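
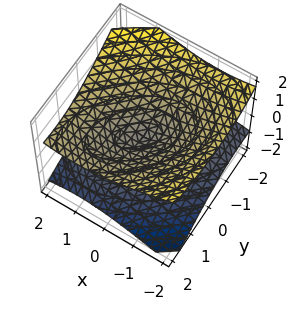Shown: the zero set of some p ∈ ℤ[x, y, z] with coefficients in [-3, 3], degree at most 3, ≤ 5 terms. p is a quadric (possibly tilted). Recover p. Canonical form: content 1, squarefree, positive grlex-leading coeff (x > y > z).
(a) Degree: the shape is more complex than any degree-1 surface, so deg p = 2.
(b) From the visible intercepts: one x-axis crossing is at x = 0; one z-axis crossing is at z = 0; it meets the y-axis at y = 0 (among the integer gridlines).
(c) These observations pin down the coefficients.

x^2 - x*y + y^2 - y*z - 3*z^2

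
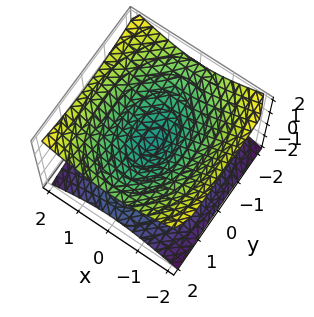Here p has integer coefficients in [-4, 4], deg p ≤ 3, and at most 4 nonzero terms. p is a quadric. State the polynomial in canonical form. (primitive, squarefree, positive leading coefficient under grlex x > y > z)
2*x^2 + y^2 - 3*z^2

1. Degree: a double cone through the origin; a quadric, so deg p = 2.
2. Symmetries: it's symmetric under z → −z, forcing even powers of z; it's symmetric under y → −y, forcing even powers of y; it's symmetric under x → −x, forcing even powers of x.
3. Reading off the gridlines: it crosses the y-axis at the gridline y = 0; it meets the x-axis at x = 0 (among the integer gridlines).
4. These observations pin down the coefficients.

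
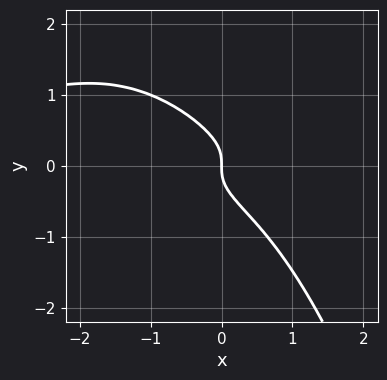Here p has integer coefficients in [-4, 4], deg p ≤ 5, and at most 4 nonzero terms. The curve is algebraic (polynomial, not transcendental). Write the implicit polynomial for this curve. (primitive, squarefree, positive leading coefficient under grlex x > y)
First, the degree is 4 — no degree-3 curve has this shape.
Next, checking where it meets the axes: it meets the y-axis at y = 0 (among the integer gridlines); it crosses the x-axis at the gridline x = 0.
Finally, the integer polynomial consistent with all of this is the stated p.

x^2*y^2 + 3*x*y^2 + 3*y^3 + x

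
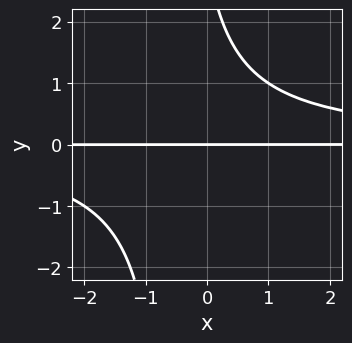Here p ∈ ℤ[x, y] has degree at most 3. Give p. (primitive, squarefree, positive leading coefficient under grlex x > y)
1. Degree: the shape is more complex than any degree-2 curve, so deg p = 3.
2. From the axis intercepts and sections: it crosses the y-axis at the gridline y = 0; every point of the x-axis in the box is on the curve.
3. Solving for integer coefficients yields p as stated.

2*x*y^2 + y^2 - 3*y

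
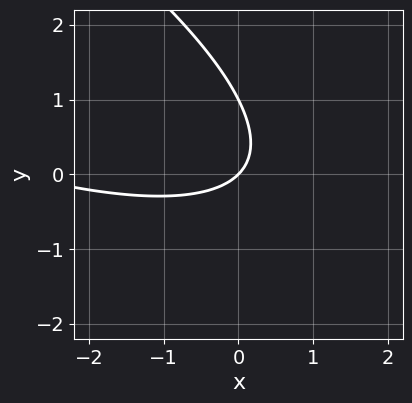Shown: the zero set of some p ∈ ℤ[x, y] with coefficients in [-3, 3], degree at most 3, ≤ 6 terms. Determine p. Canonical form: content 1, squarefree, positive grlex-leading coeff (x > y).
(a) Degree: the shape is more complex than any degree-1 curve, so deg p = 2.
(b) From the visible intercepts: one x-axis crossing is at x = 0; among the integer gridlines, it crosses the y-axis at y ∈ {0, 1}.
(c) The integer polynomial consistent with all of this is the stated p.

x^2 + 3*x*y + 3*y^2 + 3*x - 3*y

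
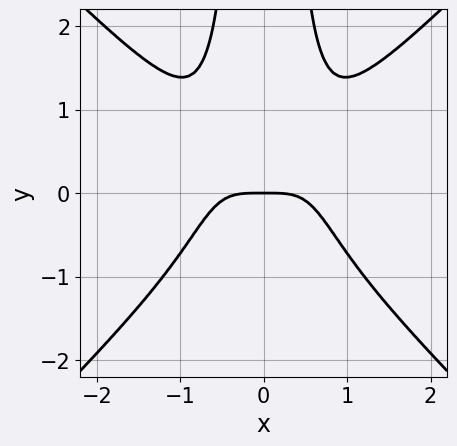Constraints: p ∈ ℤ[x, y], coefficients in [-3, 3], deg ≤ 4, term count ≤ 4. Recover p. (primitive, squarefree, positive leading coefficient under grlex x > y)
3*x^4 - 3*x^2*y^2 + 2*y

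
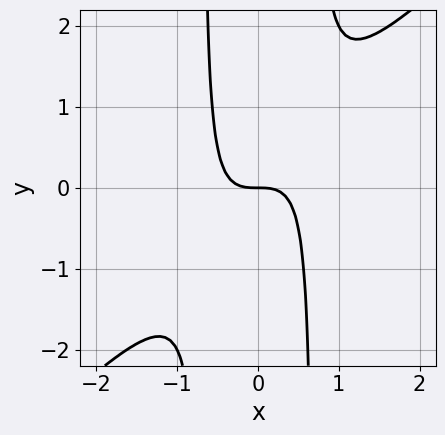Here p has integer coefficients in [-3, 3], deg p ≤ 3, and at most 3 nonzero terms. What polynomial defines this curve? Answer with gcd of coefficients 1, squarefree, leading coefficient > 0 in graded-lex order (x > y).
1. The degree is 3 — a generic line meets the curve in up to 3 points.
2. Reading off the gridlines: it meets the x-axis at x = 0 (among the integer gridlines); it crosses the y-axis at the gridline y = 0.
3. Assembling these constraints gives the stated polynomial.

2*x^3 - 2*x^2*y + y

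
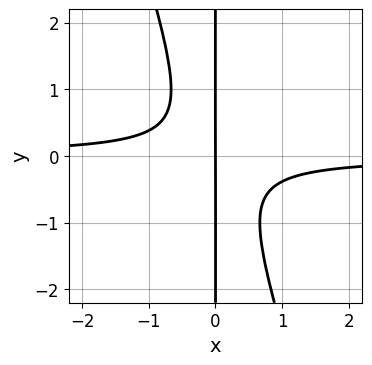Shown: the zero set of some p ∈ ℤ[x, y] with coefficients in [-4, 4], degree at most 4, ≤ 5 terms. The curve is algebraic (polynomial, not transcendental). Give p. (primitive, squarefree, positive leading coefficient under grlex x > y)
(a) The degree is 3 — the shape is more complex than any degree-2 curve.
(b) Checking where it meets the axes: every point of the y-axis in the box is on the curve; it crosses the x-axis at the gridline x = 0.
(c) The integer polynomial consistent with all of this is the stated p.

3*x^2*y + x*y^2 + x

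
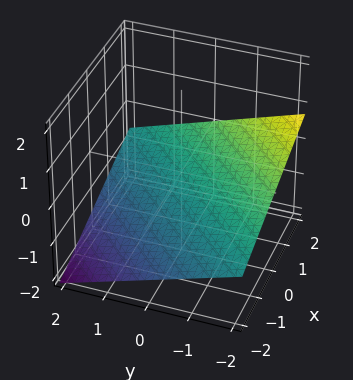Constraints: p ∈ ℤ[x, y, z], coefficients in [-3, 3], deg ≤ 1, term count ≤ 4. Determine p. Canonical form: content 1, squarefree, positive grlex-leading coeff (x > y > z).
x - y - 3*z - 2

(a) Degree: every cross-section is a straight line — this is a plane, so deg p = 1.
(b) Reading off the gridlines: it crosses the y-axis at the gridline y = -2; it crosses the x-axis at the gridline x = 2.
(c) The integer polynomial consistent with all of this is the stated p.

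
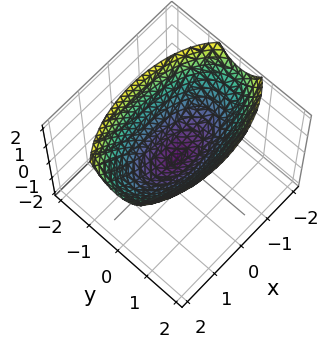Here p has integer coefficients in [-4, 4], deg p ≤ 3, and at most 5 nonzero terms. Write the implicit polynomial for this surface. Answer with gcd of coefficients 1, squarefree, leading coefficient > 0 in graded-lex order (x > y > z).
deg p = 2. A paraboloid; a quadric.
Symmetries: mirror symmetry x ↦ −x ⇒ only even powers of x; the y ↦ −y reflection is a symmetry, so y appears only in even powers.
From the visible intercepts: it meets the y-axis at y = 0 (among the integer gridlines); one z-axis crossing is at z = 0; it meets the x-axis at x = 0 (among the integer gridlines).
Together with the visible shape, these determine p as stated.

x^2 + 3*y^2 - 3*z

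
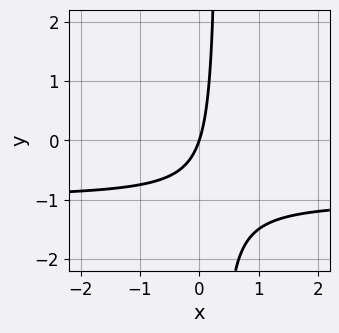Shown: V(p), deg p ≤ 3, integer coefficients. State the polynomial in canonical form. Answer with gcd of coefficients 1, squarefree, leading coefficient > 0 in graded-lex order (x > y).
(a) deg p = 2. A generic line meets the curve in up to 2 points.
(b) Against the integer gridlines: it meets the y-axis at y = 0 (among the integer gridlines); one x-axis crossing is at x = 0.
(c) Together with the visible shape, these determine p as stated.

3*x*y + 3*x - y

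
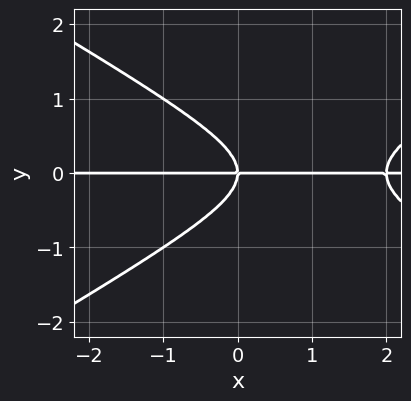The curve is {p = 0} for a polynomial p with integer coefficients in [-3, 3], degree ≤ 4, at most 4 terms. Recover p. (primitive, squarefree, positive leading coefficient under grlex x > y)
deg p = 3. No degree-2 curve has this shape.
From the axis intercepts and sections: every point of the x-axis in the box is on the curve; one y-axis crossing is at y = 0.
Assembling these constraints gives the stated polynomial.

x^2*y - 3*y^3 - 2*x*y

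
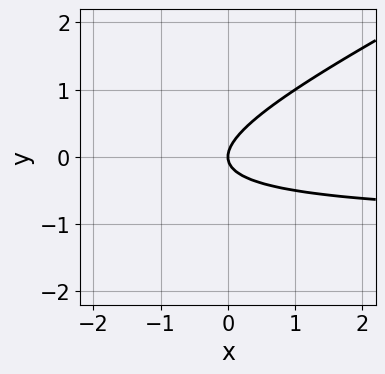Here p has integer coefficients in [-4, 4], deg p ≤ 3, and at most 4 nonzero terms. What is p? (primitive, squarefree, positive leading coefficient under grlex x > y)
x*y - 2*y^2 + x

(a) Degree: the shape is more complex than any degree-1 curve, so deg p = 2.
(b) From the axis intercepts and sections: one y-axis crossing is at y = 0; it crosses the x-axis at the gridline x = 0.
(c) Matching integer coefficients to the picture gives p.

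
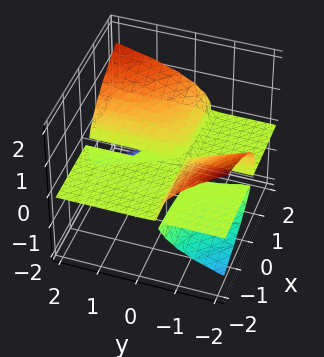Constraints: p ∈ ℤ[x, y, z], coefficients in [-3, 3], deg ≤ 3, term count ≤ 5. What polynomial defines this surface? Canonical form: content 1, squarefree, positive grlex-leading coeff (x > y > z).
1. There are 2 components. They look like related sheets of one shape, so recover p as a whole.
2. The degree is 3 — no degree-2 surface has this shape.
3. Checking where it meets the axes: the visible x-axis segment lies entirely on the surface; it crosses the z-axis at the gridline z = 0.
4. These observations pin down the coefficients.

2*x*y*z - y*z^2 - 3*z^3 + x*z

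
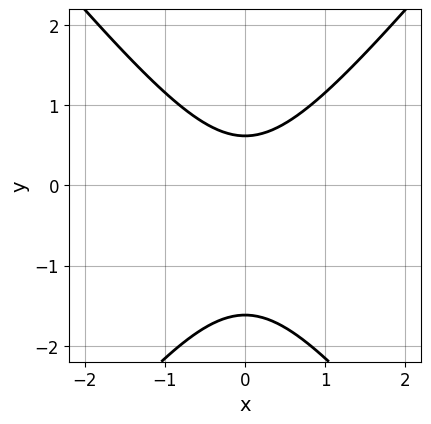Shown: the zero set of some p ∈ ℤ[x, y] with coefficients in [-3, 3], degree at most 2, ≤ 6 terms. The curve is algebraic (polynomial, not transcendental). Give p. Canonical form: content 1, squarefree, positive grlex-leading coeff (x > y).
3*x^2 - 2*y^2 - 2*y + 2

(a) Degree: a generic line meets the curve in up to 2 points, so deg p = 2.
(b) Symmetries: mirror symmetry x ↦ −x ⇒ only even powers of x.
(c) Checking where it meets the axes: it misses every integer gridline on the x-axis.
(d) Matching integer coefficients to the picture gives p.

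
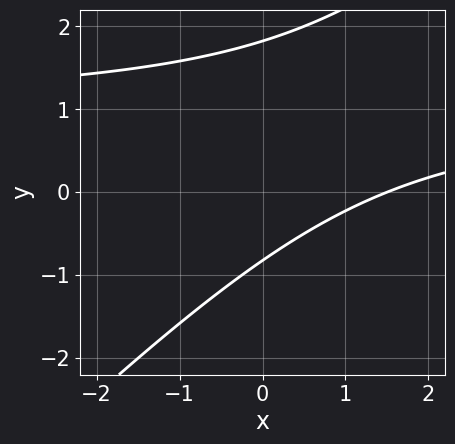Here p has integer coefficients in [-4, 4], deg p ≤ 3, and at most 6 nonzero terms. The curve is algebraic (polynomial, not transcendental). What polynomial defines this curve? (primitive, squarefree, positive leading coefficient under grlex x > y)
2*x*y - 2*y^2 - 2*x + 2*y + 3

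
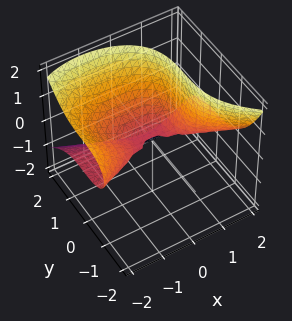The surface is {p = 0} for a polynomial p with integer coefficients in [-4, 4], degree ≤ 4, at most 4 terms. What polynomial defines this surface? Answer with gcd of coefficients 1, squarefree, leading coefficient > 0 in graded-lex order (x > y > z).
Degree: no degree-2 surface has this shape, so deg p = 3.
Against the integer gridlines: every point of the x-axis in the box is on the surface; one y-axis crossing is at y = 0.
The integer polynomial consistent with all of this is the stated p.

2*x^2*z + 2*x*z^2 + 2*y^3 - 3*z^2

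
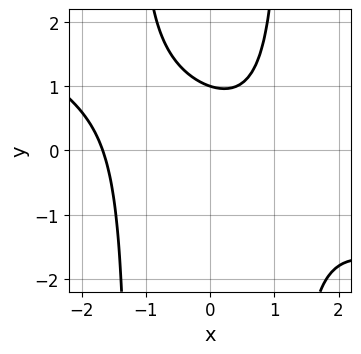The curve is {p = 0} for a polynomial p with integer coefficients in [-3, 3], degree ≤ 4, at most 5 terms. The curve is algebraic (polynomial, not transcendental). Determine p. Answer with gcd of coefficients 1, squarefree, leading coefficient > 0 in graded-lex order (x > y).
1. deg p = 3. A generic line meets the curve in up to 3 points.
2. From the visible intercepts: one y-axis crossing is at y = 1.
3. Assembling these constraints gives the stated polynomial.

x^3 + 2*x^2*y - x - 3*y + 3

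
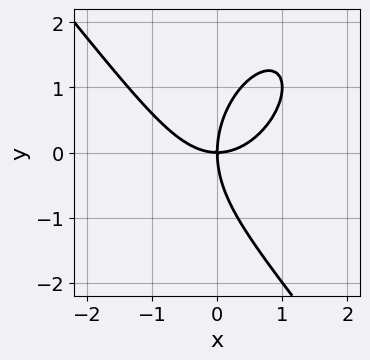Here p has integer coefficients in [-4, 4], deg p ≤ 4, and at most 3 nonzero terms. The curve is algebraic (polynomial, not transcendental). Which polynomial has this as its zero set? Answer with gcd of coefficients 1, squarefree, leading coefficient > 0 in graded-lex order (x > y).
2*x^3 + y^3 - 3*x*y

(a) The degree is 3 — the shape is more complex than any degree-2 curve.
(b) Checking where it meets the axes: it meets the x-axis at x = 0 (among the integer gridlines); one y-axis crossing is at y = 0.
(c) The integer polynomial consistent with all of this is the stated p.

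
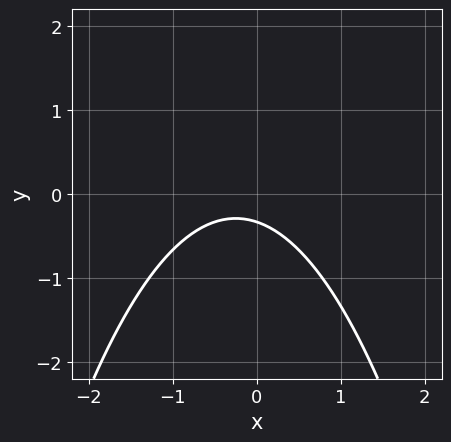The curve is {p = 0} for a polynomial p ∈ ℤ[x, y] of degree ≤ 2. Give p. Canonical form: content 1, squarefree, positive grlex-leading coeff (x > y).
2*x^2 + x + 3*y + 1

1. Degree: no degree-1 curve has this shape, so deg p = 2.
2. From the visible intercepts: the curve avoids every integer x-axis point in the box.
3. Fitting integer coefficients to these (and the overall shape) gives p.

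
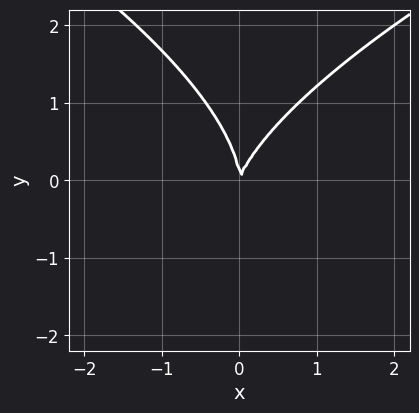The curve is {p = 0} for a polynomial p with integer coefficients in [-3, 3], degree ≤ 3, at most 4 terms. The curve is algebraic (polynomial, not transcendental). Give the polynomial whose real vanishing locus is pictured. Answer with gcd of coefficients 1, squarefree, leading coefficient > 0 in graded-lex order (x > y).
y^3 - 3*x^2 + x*y

1. deg p = 3.
2. From the axis intercepts and sections: it crosses the y-axis at the gridline y = 0; one x-axis crossing is at x = 0.
3. Solving for integer coefficients yields p as stated.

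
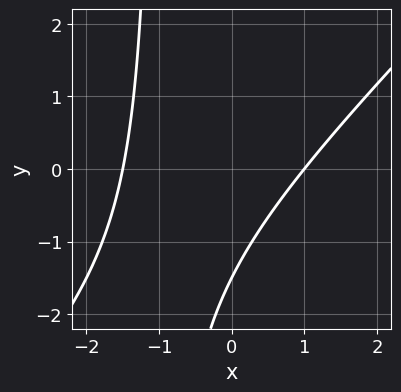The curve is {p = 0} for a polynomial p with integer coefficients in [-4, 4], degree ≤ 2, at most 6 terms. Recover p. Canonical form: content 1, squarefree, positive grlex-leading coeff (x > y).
The degree is 2 — the shape is more complex than any degree-1 curve.
Checking where it meets the axes: it meets the x-axis at x = 1 (among the integer gridlines).
Fitting integer coefficients to these (and the overall shape) gives p.

2*x^2 - 2*x*y + x - 2*y - 3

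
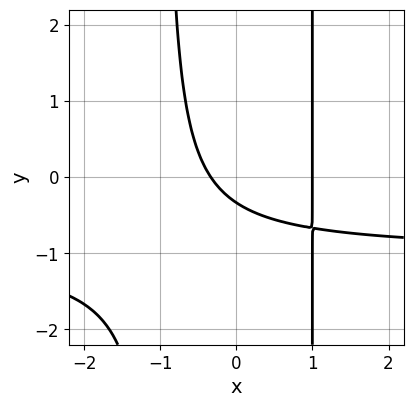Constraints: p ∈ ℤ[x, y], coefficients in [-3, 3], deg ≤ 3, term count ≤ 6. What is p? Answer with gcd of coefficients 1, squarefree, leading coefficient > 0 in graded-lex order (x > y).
3*x^2*y + 3*x^2 - 2*x - 3*y - 1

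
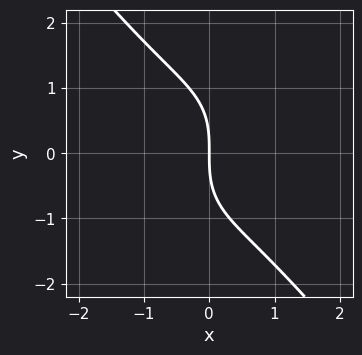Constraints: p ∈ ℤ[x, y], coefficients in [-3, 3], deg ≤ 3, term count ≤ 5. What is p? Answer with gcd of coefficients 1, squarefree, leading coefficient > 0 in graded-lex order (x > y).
2*x^3 + y^3 + 3*x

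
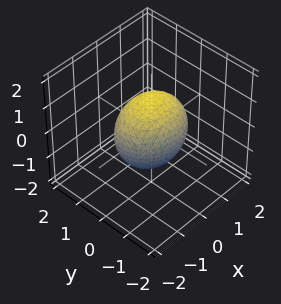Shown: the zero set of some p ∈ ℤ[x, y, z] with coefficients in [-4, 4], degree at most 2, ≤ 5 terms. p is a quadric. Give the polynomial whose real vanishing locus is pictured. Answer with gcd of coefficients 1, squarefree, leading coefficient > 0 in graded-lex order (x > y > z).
2*x^2 + 3*y^2 + 2*z^2 - 3

The degree is 2 — a closed, bounded, convex surface; a quadric.
Symmetries: the y ↦ −y reflection is a symmetry, so y appears only in even powers; it's symmetric under x → −x, forcing even powers of x; mirror symmetry z ↦ −z ⇒ only even powers of z.
From the axis intercepts and sections: the y-axis gridline crossings are at y ∈ {-1, 1}.
Solving for integer coefficients yields p as stated.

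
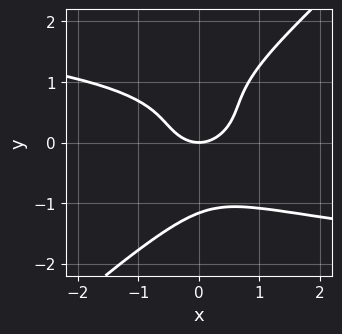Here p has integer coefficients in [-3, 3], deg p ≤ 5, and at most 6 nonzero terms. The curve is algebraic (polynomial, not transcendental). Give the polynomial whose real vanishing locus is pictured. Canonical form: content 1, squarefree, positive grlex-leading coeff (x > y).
2*x*y^3 - 2*y^4 + 2*x^2 + y^2 - 2*y

1. The degree is 4 — a generic line meets the curve in up to 4 points.
2. From the axis intercepts and sections: it crosses the x-axis at the gridline x = 0; one y-axis crossing is at y = 0.
3. Fitting integer coefficients to these (and the overall shape) gives p.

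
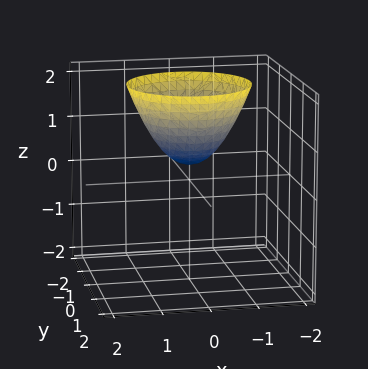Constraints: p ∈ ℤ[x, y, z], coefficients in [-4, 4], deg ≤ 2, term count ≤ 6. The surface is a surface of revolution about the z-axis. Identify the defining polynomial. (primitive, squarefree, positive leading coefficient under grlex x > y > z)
3*x^2 + 3*y^2 - 3*z + 1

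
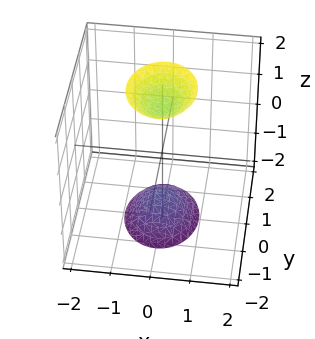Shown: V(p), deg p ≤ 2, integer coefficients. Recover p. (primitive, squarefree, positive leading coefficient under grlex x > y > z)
First, I count 2 distinct pieces. They look like related sheets of one shape, so recover p as a whole.
Next, the degree is 2 — two sheets facing apart; a quadric.
Next, symmetries: the x ↦ −x reflection is a symmetry, so x appears only in even powers; the y ↦ −y reflection is a symmetry, so y appears only in even powers; it's symmetric under z → −z, forcing even powers of z.
Next, observable constraints: it misses every integer gridline on the y-axis; it misses every integer gridline on the x-axis.
Finally, together with the visible shape, these determine p as stated.

3*x^2 + 2*y^2 - z^2 + 2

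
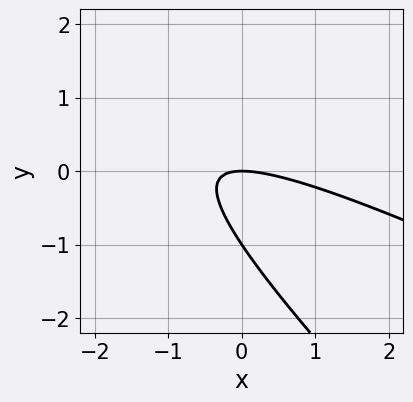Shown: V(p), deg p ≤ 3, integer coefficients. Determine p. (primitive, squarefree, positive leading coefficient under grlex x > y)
x^2 + 3*x*y + 2*y^2 + 2*y

The degree is 2 — a generic line meets the curve in up to 2 points.
From the axis intercepts and sections: among the integer gridlines, it crosses the y-axis at y ∈ {-1, 0}; one x-axis crossing is at x = 0.
Putting this together gives p.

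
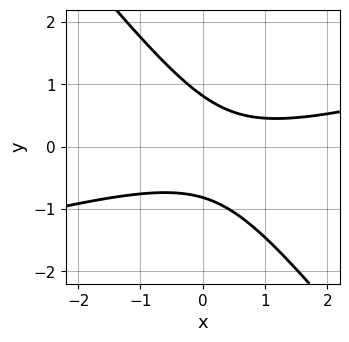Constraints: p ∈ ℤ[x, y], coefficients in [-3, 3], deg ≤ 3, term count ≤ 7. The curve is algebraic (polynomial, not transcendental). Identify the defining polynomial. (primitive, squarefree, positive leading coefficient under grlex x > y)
x^2 - 3*x*y - 3*y^2 - x + 2

1. The degree is 2 — a generic line meets the curve in up to 2 points.
2. Checking where it meets the axes: no x-intercept at any integer in the box.
3. The integer polynomial consistent with all of this is the stated p.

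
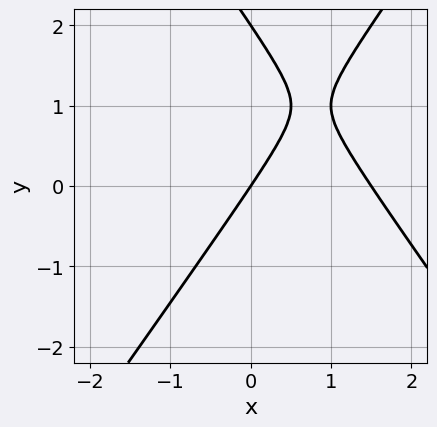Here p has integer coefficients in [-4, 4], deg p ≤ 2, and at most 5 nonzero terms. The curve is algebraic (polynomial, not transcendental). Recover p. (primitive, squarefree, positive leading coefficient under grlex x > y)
(a) The degree is 2 — no degree-1 curve has this shape.
(b) Observable constraints: it meets the x-axis at x = 0 (among the integer gridlines); the y-axis gridline crossings are at y ∈ {0, 2}.
(c) Matching integer coefficients to the picture gives p.

2*x^2 - y^2 - 3*x + 2*y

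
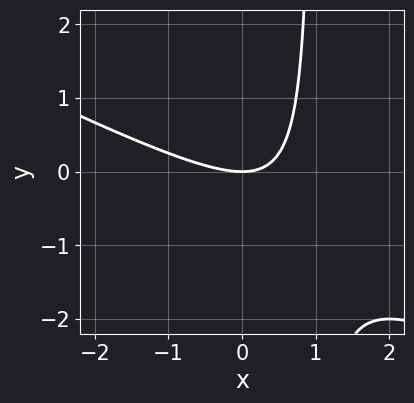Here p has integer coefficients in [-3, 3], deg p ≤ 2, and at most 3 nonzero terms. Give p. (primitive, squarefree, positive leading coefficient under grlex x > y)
x^2 + 2*x*y - 2*y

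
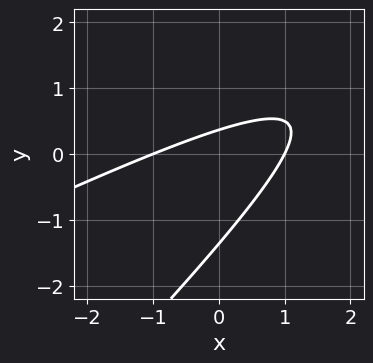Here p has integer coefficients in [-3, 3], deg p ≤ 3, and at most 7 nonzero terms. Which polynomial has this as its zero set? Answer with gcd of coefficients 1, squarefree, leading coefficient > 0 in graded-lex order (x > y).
x^2 - 3*x*y + 2*y^2 + 2*y - 1

1. Degree: a generic line meets the curve in up to 2 points, so deg p = 2.
2. Against the integer gridlines: among the integer gridlines, it crosses the x-axis at x ∈ {-1, 1}.
3. The integer polynomial consistent with all of this is the stated p.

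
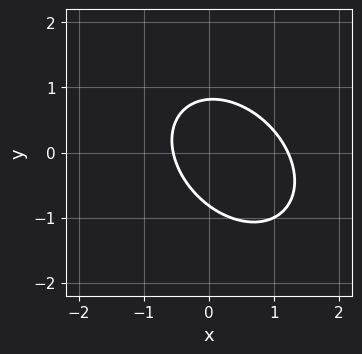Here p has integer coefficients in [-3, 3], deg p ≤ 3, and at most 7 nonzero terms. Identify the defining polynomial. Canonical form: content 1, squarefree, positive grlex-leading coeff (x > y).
Degree: the shape is more complex than any degree-1 curve, so deg p = 2.
Putting this together gives p.

3*x^2 + 2*x*y + 3*y^2 - 2*x - 2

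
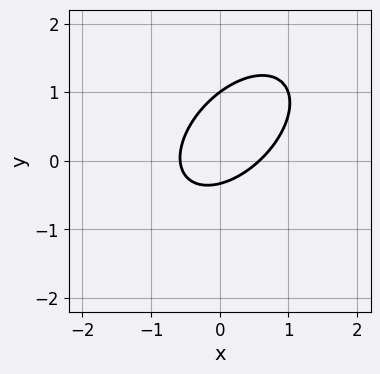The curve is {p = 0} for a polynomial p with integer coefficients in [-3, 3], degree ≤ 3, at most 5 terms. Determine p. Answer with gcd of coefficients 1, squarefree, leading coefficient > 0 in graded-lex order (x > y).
First, degree: the shape is more complex than any degree-1 curve, so deg p = 2.
Then, against the integer gridlines: one y-axis crossing is at y = 1.
Finally, putting this together gives p.

3*x^2 - 3*x*y + 3*y^2 - 2*y - 1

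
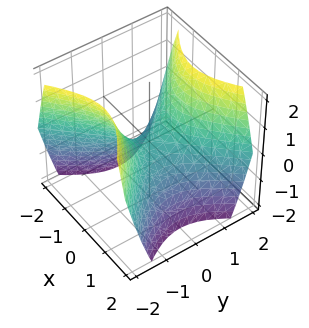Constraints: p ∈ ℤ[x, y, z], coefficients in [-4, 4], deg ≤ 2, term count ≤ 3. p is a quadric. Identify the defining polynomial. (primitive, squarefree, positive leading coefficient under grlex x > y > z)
x^2 - y^2 + z

1. Degree: a saddle surface; a quadric, so deg p = 2.
2. Symmetries: it's symmetric under y → −y, forcing even powers of y; mirror symmetry x ↦ −x ⇒ only even powers of x.
3. Observable constraints: it meets the y-axis at y = 0 (among the integer gridlines); it meets the z-axis at z = 0 (among the integer gridlines); one x-axis crossing is at x = 0.
4. Fitting integer coefficients to these (and the overall shape) gives p.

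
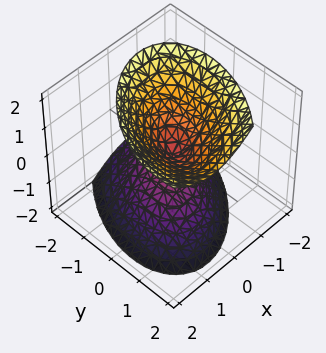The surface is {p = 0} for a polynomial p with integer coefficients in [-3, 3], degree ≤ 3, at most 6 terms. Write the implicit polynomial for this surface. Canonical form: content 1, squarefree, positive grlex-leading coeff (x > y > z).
First, the degree is 2 — a generic line meets the surface in up to 2 points.
Next, against the integer gridlines: one y-axis crossing is at y = 0; it meets the x-axis at x = 0 (among the integer gridlines); it meets the z-axis at z = 0 (among the integer gridlines).
Finally, the integer polynomial consistent with all of this is the stated p.

3*x^2 - 2*x*y + 2*y^2 - y*z - 2*z^2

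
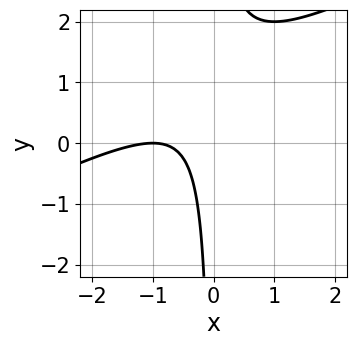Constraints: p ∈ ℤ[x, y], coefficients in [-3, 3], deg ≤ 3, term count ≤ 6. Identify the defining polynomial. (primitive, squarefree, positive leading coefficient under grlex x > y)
x^2 - 2*x*y + 2*x + 1

First, deg p = 2. No degree-1 curve has this shape.
Next, from the visible intercepts: it misses every integer gridline on the y-axis; it meets the x-axis at x = -1 (among the integer gridlines).
Finally, these observations pin down the coefficients.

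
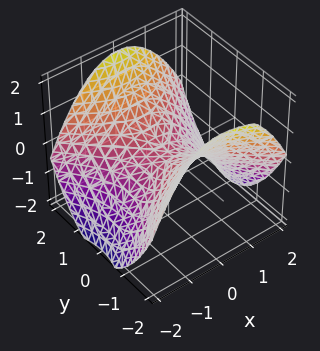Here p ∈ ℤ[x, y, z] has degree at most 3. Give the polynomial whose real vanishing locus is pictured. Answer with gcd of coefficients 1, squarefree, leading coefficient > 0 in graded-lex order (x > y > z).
1. The degree is 2 — a hyperbolic paraboloid; a quadric.
2. Symmetries: mirror symmetry y ↦ −y ⇒ only even powers of y; it's symmetric under x → −x, forcing even powers of x.
3. Checking where it meets the axes: one x-axis crossing is at x = 0; one z-axis crossing is at z = 0; one y-axis crossing is at y = 0.
4. Solving for integer coefficients yields p as stated.

x^2 - y^2 + 2*z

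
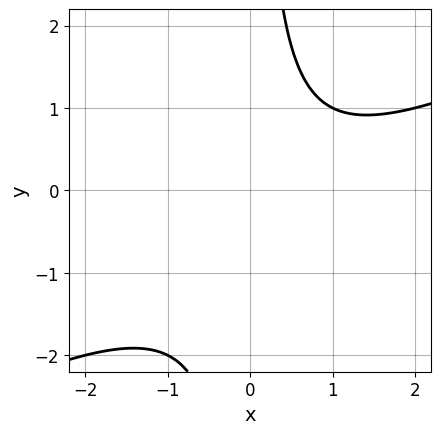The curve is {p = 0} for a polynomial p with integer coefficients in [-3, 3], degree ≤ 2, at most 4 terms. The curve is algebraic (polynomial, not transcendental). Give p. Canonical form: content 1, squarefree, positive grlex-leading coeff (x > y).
x^2 - 2*x*y - x + 2

deg p = 2. No degree-1 curve has this shape.
From the visible intercepts: it misses every integer gridline on the x-axis; the curve avoids every integer y-axis point in the box.
Fitting integer coefficients to these (and the overall shape) gives p.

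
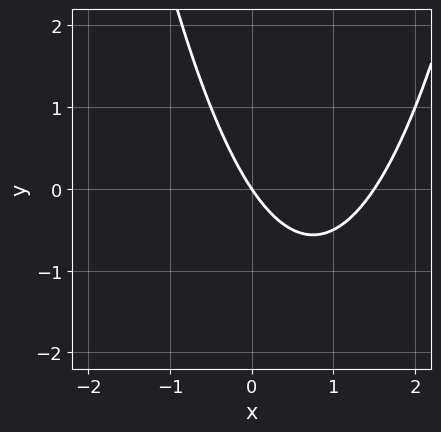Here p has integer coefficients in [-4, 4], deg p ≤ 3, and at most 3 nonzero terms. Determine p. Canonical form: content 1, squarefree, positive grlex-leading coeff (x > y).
2*x^2 - 3*x - 2*y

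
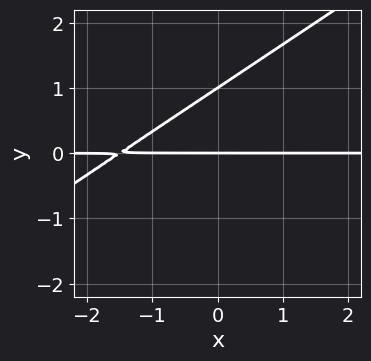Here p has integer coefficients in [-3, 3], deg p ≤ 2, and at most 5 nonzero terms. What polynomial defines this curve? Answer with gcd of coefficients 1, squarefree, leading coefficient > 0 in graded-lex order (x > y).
1. Degree: no degree-1 curve has this shape, so deg p = 2.
2. Against the integer gridlines: the visible x-axis segment lies entirely on the curve; among the integer gridlines, it crosses the y-axis at y ∈ {0, 1}.
3. Putting this together gives p.

2*x*y - 3*y^2 + 3*y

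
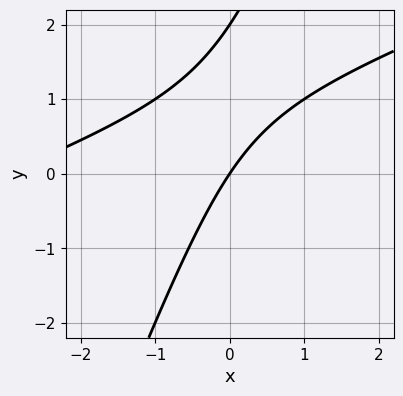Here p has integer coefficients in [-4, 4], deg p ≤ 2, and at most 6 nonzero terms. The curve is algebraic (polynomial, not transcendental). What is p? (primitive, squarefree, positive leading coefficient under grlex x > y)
x^2 - 3*x*y + y^2 + 3*x - 2*y

1. deg p = 2. No degree-1 curve has this shape.
2. From the visible intercepts: among the integer gridlines, it crosses the y-axis at y ∈ {0, 2}; one x-axis crossing is at x = 0.
3. Matching integer coefficients to the picture gives p.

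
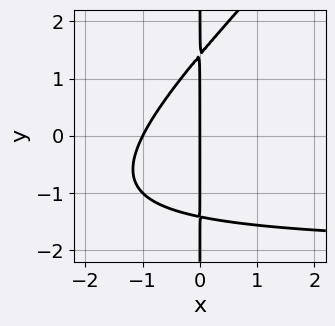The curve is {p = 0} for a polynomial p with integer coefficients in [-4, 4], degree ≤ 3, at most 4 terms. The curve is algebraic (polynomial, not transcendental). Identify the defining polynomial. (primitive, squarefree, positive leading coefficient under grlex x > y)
x^2*y - x*y^2 + 2*x^2 + 2*x

(a) deg p = 3.
(b) Reading off the gridlines: every point of the y-axis in the box is on the curve; the x-axis gridline crossings are at x ∈ {-1, 0}.
(c) Solving for integer coefficients yields p as stated.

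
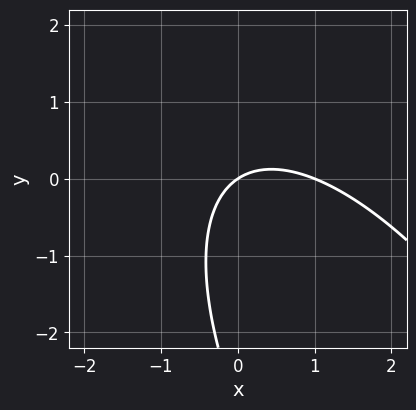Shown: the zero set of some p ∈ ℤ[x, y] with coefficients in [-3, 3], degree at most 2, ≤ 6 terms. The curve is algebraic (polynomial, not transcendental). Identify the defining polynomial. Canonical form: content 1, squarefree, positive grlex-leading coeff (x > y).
Degree: no degree-1 curve has this shape, so deg p = 2.
Reading off the gridlines: it crosses the y-axis at the gridline y = 0; among the integer gridlines, it crosses the x-axis at x ∈ {0, 1}.
The integer polynomial consistent with all of this is the stated p.

2*x^2 + 2*x*y + y^2 - 2*x + 3*y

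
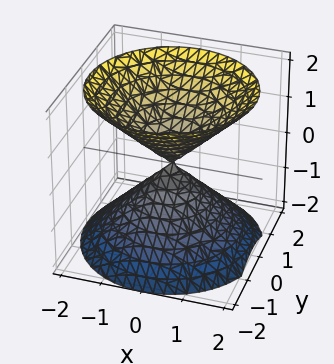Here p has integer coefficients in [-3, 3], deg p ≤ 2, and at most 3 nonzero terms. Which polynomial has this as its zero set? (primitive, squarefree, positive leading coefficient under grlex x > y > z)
x^2 + y^2 - z^2

First, the picture has 2 separate pieces. They look like related sheets of one shape, so recover p as a whole.
Next, degree: two nappes meeting at a single point; a quadric, so deg p = 2.
Next, symmetries: the z ↦ −z reflection is a symmetry, so z appears only in even powers; the surface is invariant under rotation about z: p = q(x² + y², z).
Next, checking where it meets the axes: it crosses the z-axis at the gridline z = 0; it meets the y-axis at y = 0 (among the integer gridlines); it crosses the x-axis at the gridline x = 0; a circular section at z = -1 has radius exactly 1.
Finally, solving for integer coefficients yields p as stated.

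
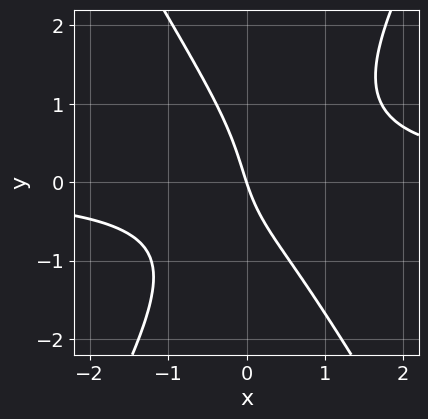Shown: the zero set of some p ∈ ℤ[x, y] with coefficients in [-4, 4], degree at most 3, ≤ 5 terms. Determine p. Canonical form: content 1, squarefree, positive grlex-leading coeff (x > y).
3*x^2*y - y^3 - x*y - 3*x - y

(a) Degree: no degree-2 curve has this shape, so deg p = 3.
(b) Checking where it meets the axes: one y-axis crossing is at y = 0; it crosses the x-axis at the gridline x = 0.
(c) These observations pin down the coefficients.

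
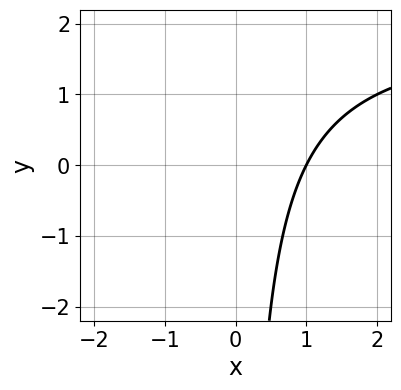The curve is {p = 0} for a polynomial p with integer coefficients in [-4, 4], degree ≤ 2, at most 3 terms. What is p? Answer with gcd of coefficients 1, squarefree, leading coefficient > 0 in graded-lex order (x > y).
(a) The degree is 2 — the shape is more complex than any degree-1 curve.
(b) Reading off the gridlines: one x-axis crossing is at x = 1; no y-intercept at any integer in the box.
(c) The integer polynomial consistent with all of this is the stated p.

x*y - 2*x + 2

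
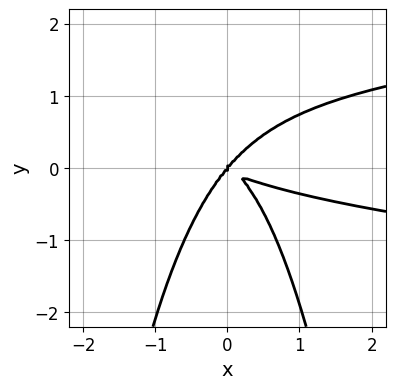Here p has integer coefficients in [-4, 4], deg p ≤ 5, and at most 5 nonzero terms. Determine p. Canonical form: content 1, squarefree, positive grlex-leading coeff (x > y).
3*x^2*y^2 - x^3 - 2*x^2*y + 2*y^3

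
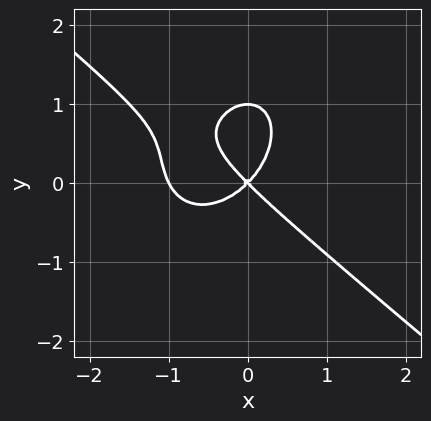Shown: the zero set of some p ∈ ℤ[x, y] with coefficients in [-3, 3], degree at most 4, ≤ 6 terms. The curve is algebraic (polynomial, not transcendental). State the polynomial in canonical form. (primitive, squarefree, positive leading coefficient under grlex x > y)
2*x^3 + x^2*y + 2*y^3 + 2*x^2 - 2*y^2

First, degree: no degree-2 curve has this shape, so deg p = 3.
Next, observable constraints: among the integer gridlines, it crosses the y-axis at y ∈ {0, 1}; among the integer gridlines, it crosses the x-axis at x ∈ {-1, 0}.
Finally, these observations pin down the coefficients.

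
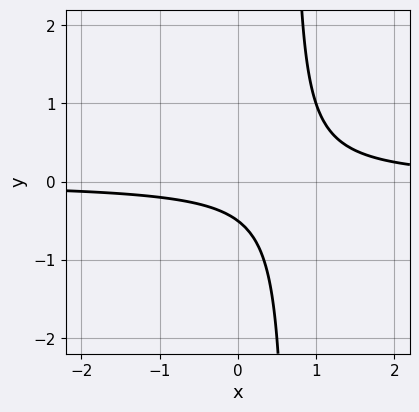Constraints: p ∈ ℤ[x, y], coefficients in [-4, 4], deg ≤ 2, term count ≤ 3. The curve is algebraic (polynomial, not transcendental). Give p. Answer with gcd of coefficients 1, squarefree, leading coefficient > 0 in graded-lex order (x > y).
3*x*y - 2*y - 1

(a) Degree: the shape is more complex than any degree-1 curve, so deg p = 2.
(b) From the visible intercepts: no x-intercept at any integer in the box.
(c) Solving for integer coefficients yields p as stated.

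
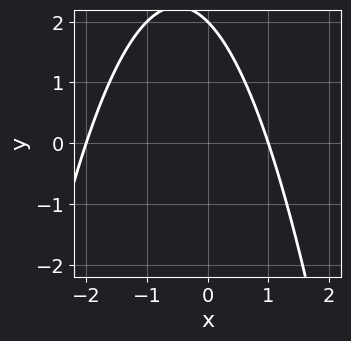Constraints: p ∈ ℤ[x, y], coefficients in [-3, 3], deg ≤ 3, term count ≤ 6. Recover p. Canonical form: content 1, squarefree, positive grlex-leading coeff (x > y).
x^2 + x + y - 2

1. Degree: no degree-1 curve has this shape, so deg p = 2.
2. From the visible intercepts: one y-axis crossing is at y = 2; the x-axis gridline crossings are at x ∈ {-2, 1}.
3. Solving for integer coefficients yields p as stated.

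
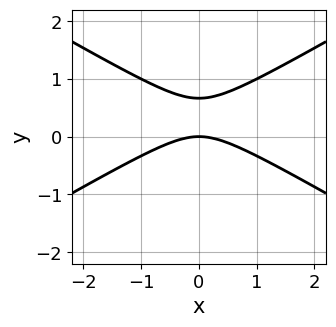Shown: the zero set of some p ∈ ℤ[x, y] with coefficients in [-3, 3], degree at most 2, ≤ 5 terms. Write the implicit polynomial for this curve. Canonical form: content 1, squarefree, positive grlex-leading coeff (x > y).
x^2 - 3*y^2 + 2*y

Degree: the shape is more complex than any degree-1 curve, so deg p = 2.
Symmetries: it's symmetric under x → −x, forcing even powers of x.
Against the integer gridlines: one y-axis crossing is at y = 0; it meets the x-axis at x = 0 (among the integer gridlines).
Solving for integer coefficients yields p as stated.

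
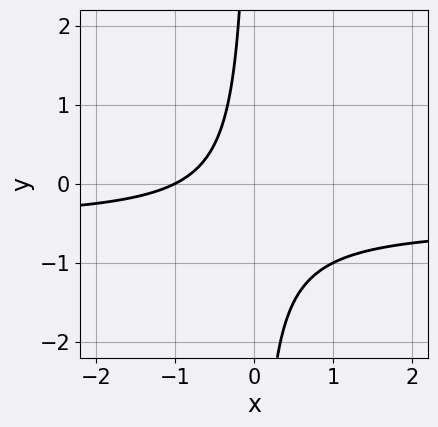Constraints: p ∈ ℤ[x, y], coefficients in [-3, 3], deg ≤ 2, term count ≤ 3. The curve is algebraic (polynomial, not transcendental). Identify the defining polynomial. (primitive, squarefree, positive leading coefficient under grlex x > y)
2*x*y + x + 1

First, deg p = 2. The shape is more complex than any degree-1 curve.
Then, reading off the gridlines: it misses every integer gridline on the y-axis; one x-axis crossing is at x = -1.
Finally, these observations pin down the coefficients.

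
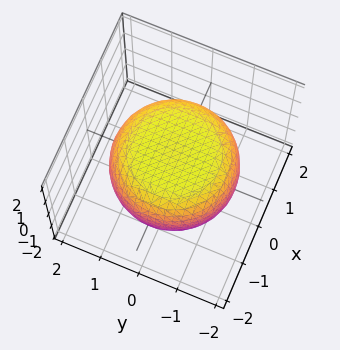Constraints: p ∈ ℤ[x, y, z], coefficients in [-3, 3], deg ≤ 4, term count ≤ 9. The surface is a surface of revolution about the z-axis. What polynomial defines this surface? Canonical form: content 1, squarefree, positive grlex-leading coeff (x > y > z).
x^4 + 2*x^2*y^2 + y^4 - x^2 - y^2 + 3*z^2 - 3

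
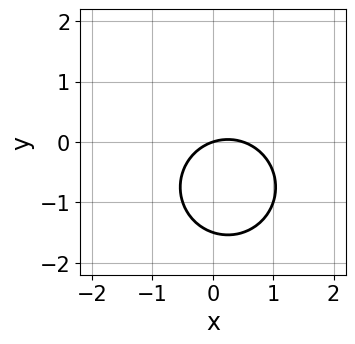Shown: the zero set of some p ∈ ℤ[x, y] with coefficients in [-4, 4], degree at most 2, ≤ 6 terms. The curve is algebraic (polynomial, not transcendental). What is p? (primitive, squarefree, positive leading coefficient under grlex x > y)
deg p = 2. The shape is more complex than any degree-1 curve.
Observable constraints: it meets the y-axis at y = 0 (among the integer gridlines); it meets the x-axis at x = 0 (among the integer gridlines).
The integer polynomial consistent with all of this is the stated p.

2*x^2 + 2*y^2 - x + 3*y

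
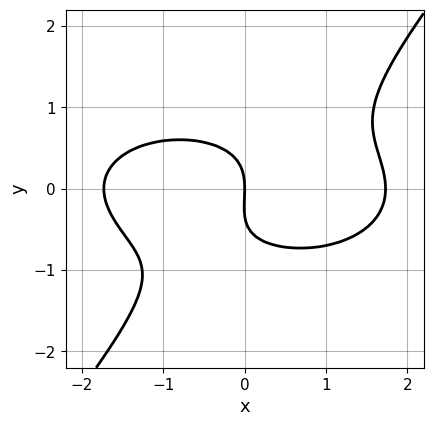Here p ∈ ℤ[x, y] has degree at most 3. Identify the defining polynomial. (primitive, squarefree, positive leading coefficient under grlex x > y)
1. deg p = 3. A generic line meets the curve in up to 3 points.
2. Reading off the gridlines: it meets the y-axis at y = 0 (among the integer gridlines); one x-axis crossing is at x = 0.
3. Solving for integer coefficients yields p as stated.

x^3 + 3*x*y^2 - 3*y^3 - y^2 - 3*x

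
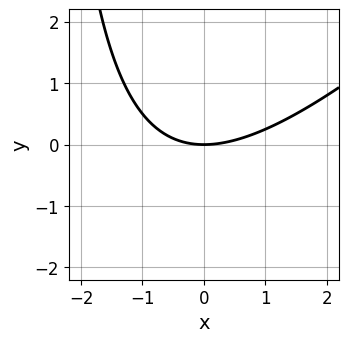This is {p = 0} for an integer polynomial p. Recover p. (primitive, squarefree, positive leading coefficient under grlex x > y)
x^2 - x*y - 3*y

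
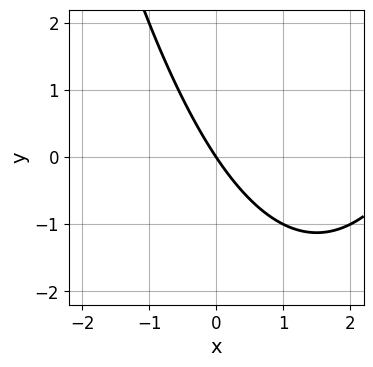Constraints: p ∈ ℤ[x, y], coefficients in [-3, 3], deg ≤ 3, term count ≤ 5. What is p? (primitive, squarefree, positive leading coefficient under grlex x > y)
Degree: a generic line meets the curve in up to 2 points, so deg p = 2.
From the axis intercepts and sections: it crosses the y-axis at the gridline y = 0; it meets the x-axis at x = 0 (among the integer gridlines).
The integer polynomial consistent with all of this is the stated p.

x^2 - 3*x - 2*y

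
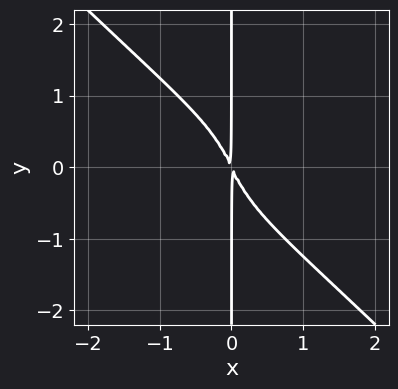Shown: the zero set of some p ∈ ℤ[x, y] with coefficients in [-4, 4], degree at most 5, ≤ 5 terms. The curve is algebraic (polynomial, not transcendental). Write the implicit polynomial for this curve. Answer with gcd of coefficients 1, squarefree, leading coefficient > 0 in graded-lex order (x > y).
2*x^2*y^2 + 2*x*y^3 + 2*x^2 + x*y

Degree: the shape is more complex than any degree-3 curve, so deg p = 4.
Reading off the gridlines: the visible y-axis segment lies entirely on the curve.
Putting this together gives p.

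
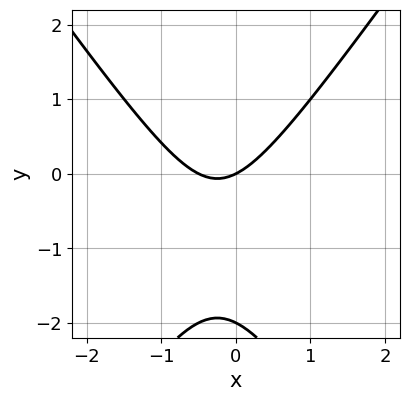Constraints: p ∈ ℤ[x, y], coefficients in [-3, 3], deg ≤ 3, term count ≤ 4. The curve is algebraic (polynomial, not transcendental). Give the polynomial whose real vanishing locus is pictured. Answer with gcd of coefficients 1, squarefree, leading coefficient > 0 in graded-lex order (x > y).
2*x^2 - y^2 + x - 2*y

First, the degree is 2 — a generic line meets the curve in up to 2 points.
Then, observable constraints: it crosses the x-axis at the gridline x = 0; among the integer gridlines, it crosses the y-axis at y ∈ {-2, 0}.
Finally, together with the visible shape, these determine p as stated.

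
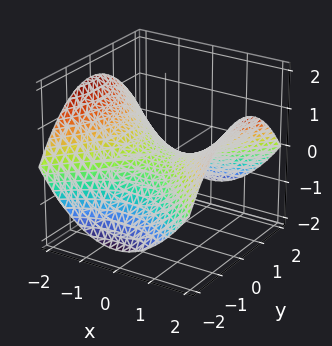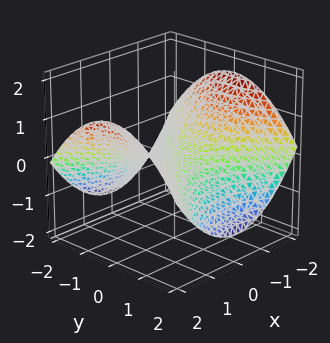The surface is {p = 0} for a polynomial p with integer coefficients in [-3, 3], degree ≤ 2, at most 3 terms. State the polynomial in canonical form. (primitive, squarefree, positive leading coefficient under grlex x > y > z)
First, degree: a saddle surface; a quadric, so deg p = 2.
Then, symmetries: it's symmetric under y → −y, forcing even powers of y; it's symmetric under x → −x, forcing even powers of x.
Next, from the visible intercepts: it meets the z-axis at z = 0 (among the integer gridlines); it meets the x-axis at x = 0 (among the integer gridlines); it meets the y-axis at y = 0 (among the integer gridlines).
Finally, fitting integer coefficients to these (and the overall shape) gives p.

x^2 - y^2 - 3*z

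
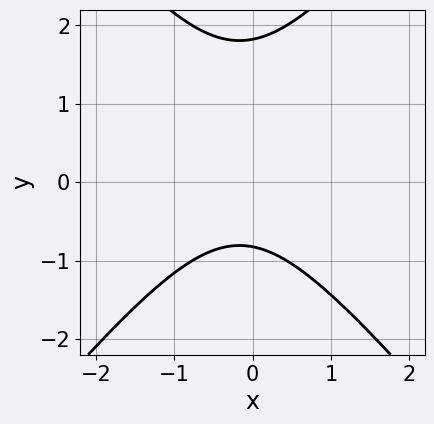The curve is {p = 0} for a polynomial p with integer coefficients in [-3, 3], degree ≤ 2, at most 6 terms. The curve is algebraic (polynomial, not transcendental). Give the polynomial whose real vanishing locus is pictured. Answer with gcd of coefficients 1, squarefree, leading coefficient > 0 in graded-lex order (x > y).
deg p = 2. No degree-1 curve has this shape.
Against the integer gridlines: the curve avoids every integer x-axis point in the box.
Matching integer coefficients to the picture gives p.

3*x^2 - 2*y^2 + x + 2*y + 3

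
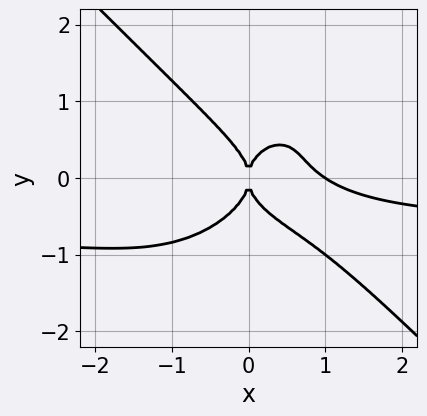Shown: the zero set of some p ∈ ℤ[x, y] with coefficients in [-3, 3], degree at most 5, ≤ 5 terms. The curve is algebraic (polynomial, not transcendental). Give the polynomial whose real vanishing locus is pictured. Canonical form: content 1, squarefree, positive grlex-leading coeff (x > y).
(a) Degree: the shape is more complex than any degree-3 curve, so deg p = 4.
(b) From the visible intercepts: among the integer gridlines, it crosses the x-axis at x ∈ {0, 1}; it crosses the y-axis at the gridline y = 0.
(c) Fitting integer coefficients to these (and the overall shape) gives p.

3*x^3*y + 3*y^4 + 2*x^3 - 2*x^2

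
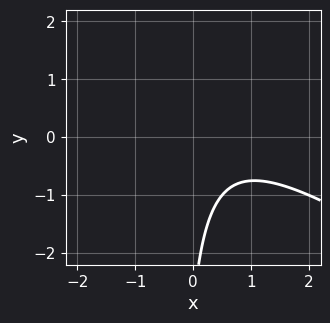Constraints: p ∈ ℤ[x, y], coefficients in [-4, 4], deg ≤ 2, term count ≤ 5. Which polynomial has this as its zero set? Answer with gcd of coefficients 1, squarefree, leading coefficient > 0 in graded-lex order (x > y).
1. Degree: a generic line meets the curve in up to 2 points, so deg p = 2.
2. Against the integer gridlines: it misses every integer gridline on the x-axis; the curve avoids every integer y-axis point in the box.
3. Putting this together gives p.

2*x^2 + 3*x*y - 2*x + y + 3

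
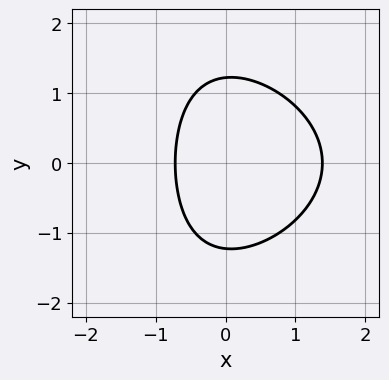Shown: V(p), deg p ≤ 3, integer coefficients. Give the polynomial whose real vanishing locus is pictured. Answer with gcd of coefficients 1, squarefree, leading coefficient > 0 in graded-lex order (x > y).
x*y^2 + 3*x^2 + 2*y^2 - 2*x - 3

First, degree: the shape is more complex than any degree-2 curve, so deg p = 3.
Then, symmetries: mirror symmetry y ↦ −y ⇒ only even powers of y.
Finally, matching integer coefficients to the picture gives p.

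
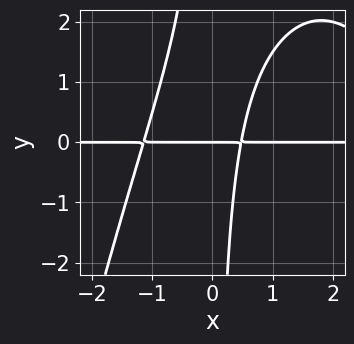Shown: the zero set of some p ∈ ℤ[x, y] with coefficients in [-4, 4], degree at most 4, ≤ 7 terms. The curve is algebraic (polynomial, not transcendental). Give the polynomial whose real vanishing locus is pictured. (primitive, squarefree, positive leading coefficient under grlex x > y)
x^3*y - 3*x^2*y + 2*x*y^2 - 3*x*y + 2*y

First, the degree is 4 — no degree-3 curve has this shape.
Next, from the axis intercepts and sections: every point of the x-axis in the box is on the curve; one y-axis crossing is at y = 0.
Finally, putting this together gives p.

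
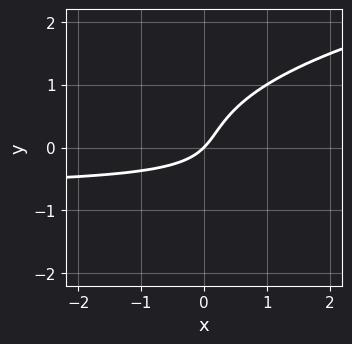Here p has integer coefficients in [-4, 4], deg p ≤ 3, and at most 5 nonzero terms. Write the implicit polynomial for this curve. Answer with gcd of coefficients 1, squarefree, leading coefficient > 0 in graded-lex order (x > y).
3*y^3 - 3*x*y - 2*x + 2*y

Degree: no degree-2 curve has this shape, so deg p = 3.
Against the integer gridlines: it meets the x-axis at x = 0 (among the integer gridlines); it crosses the y-axis at the gridline y = 0.
Putting this together gives p.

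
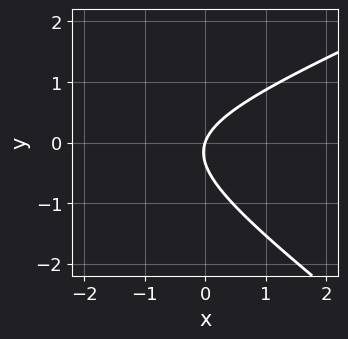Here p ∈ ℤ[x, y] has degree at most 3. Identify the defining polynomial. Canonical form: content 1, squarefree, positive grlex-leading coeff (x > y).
Degree: the shape is more complex than any degree-1 curve, so deg p = 2.
Reading off the gridlines: it crosses the x-axis at the gridline x = 0; it meets the y-axis at y = 0 (among the integer gridlines).
Solving for integer coefficients yields p as stated.

x^2 - x*y - 3*y^2 + 3*x - y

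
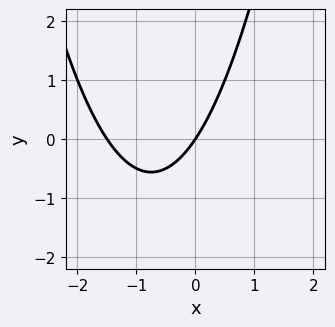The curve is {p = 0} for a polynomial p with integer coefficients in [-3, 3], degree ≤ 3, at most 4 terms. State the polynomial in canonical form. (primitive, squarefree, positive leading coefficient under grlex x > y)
2*x^2 + 3*x - 2*y

The degree is 2 — a generic line meets the curve in up to 2 points.
From the axis intercepts and sections: it crosses the x-axis at the gridline x = 0; one y-axis crossing is at y = 0.
Matching integer coefficients to the picture gives p.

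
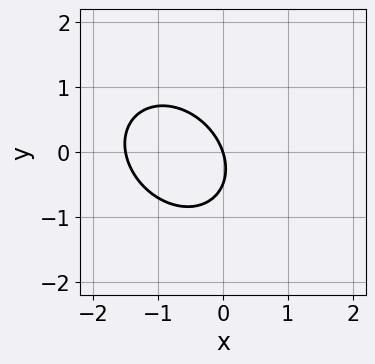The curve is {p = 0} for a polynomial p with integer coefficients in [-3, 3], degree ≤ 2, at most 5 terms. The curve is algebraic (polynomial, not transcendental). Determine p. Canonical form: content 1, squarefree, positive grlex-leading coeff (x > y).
2*x^2 + x*y + 2*y^2 + 3*x + y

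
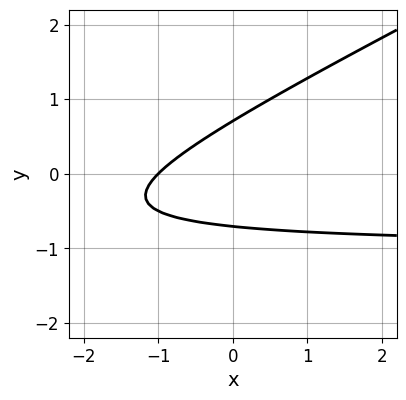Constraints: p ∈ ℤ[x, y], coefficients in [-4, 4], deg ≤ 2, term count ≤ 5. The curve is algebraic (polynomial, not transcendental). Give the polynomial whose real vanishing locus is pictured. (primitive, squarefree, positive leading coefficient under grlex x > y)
x*y - 2*y^2 + x + 1

First, degree: a generic line meets the curve in up to 2 points, so deg p = 2.
Next, observable constraints: one x-axis crossing is at x = -1.
Finally, matching integer coefficients to the picture gives p.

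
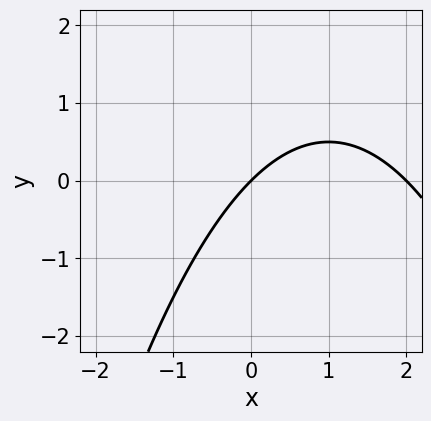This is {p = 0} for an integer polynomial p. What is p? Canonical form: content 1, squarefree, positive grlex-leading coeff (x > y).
x^2 - 2*x + 2*y

(a) Degree: no degree-1 curve has this shape, so deg p = 2.
(b) Observable constraints: the x-axis gridline crossings are at x ∈ {0, 2}; one y-axis crossing is at y = 0.
(c) Together with the visible shape, these determine p as stated.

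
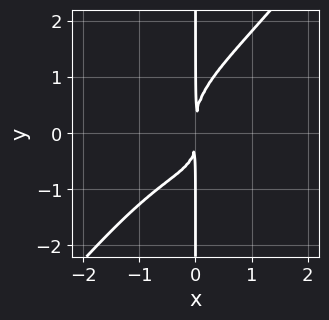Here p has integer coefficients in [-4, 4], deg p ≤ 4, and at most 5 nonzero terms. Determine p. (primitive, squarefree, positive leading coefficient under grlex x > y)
2*x^4 + x^2*y^2 - 2*x*y^3 + 2*x^2*y + 3*x^2

Degree: the shape is more complex than any degree-3 curve, so deg p = 4.
Checking where it meets the axes: every point of the y-axis in the box is on the curve.
Together with the visible shape, these determine p as stated.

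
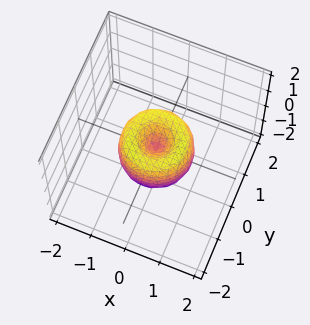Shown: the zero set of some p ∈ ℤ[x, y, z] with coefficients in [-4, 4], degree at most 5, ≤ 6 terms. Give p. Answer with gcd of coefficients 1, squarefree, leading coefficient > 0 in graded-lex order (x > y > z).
2*x^4 + 4*x^2*y^2 + 2*y^4 - 2*x^2 - 2*y^2 + z^2

First, the degree is 4 — a generic line meets the surface in up to 4 points.
Then, symmetries: the z-axis is an axis of rotation, so x and y enter only as x² + y².
Next, observable constraints: among the integer gridlines, it crosses the x-axis at x ∈ {-1, 0, 1}; one z-axis crossing is at z = 0; a circular section at z = 0 has radius exactly 1; the y-axis gridline crossings are at y ∈ {-1, 0, 1}.
Finally, the integer polynomial consistent with all of this is the stated p.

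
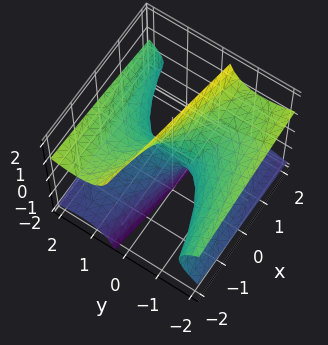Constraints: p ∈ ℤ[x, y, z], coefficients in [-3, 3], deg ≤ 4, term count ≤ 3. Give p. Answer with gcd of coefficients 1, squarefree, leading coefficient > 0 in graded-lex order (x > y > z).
(a) deg p = 3.
(b) Against the integer gridlines: it crosses the y-axis at the gridline y = 0; it meets the x-axis at x = 0 (among the integer gridlines); the visible z-axis segment lies entirely on the surface.
(c) Fitting integer coefficients to these (and the overall shape) gives p.

y^3 - 3*y*z^2 - 2*x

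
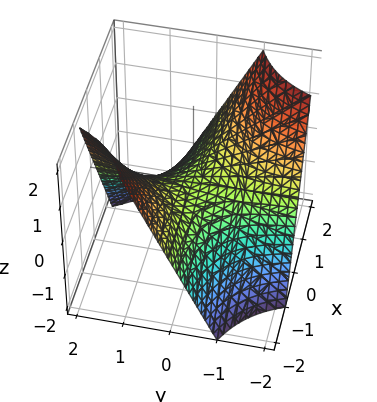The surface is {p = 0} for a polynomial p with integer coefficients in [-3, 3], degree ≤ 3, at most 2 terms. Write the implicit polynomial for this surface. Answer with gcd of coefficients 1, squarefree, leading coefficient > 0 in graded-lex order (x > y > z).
x*y + z

First, the degree is 2 — a hyperbolic paraboloid; a quadric.
Next, against the integer gridlines: one z-axis crossing is at z = 0; every point of the y-axis in the box is on the surface; every point of the x-axis in the box is on the surface.
Finally, matching integer coefficients to the picture gives p.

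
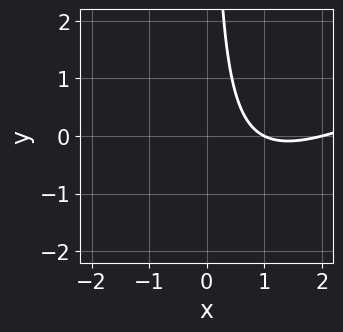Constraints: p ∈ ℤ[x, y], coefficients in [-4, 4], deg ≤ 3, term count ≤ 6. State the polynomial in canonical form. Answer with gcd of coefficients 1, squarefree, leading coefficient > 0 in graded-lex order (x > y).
1. Degree: no degree-1 curve has this shape, so deg p = 2.
2. From the visible intercepts: the curve avoids every integer y-axis point in the box; the x-axis gridline crossings are at x ∈ {1, 2}.
3. Together with the visible shape, these determine p as stated.

x^2 - 2*x*y - 3*x + 2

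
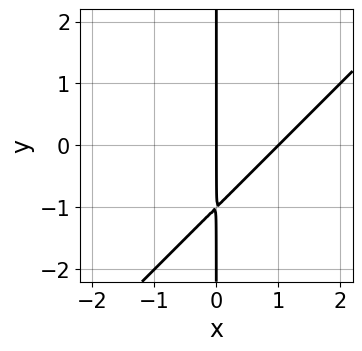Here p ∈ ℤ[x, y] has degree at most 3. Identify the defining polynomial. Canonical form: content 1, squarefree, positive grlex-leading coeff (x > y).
x^2 - x*y - x

(a) The degree is 2 — the shape is more complex than any degree-1 curve.
(b) Checking where it meets the axes: the visible y-axis segment lies entirely on the curve; the x-axis gridline crossings are at x ∈ {0, 1}.
(c) Solving for integer coefficients yields p as stated.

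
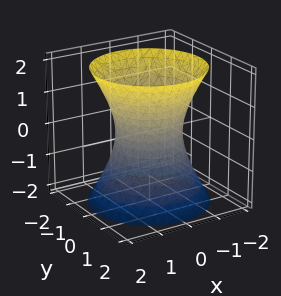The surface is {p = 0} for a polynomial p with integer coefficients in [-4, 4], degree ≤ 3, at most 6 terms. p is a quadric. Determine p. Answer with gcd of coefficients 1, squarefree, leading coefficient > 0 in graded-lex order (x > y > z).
2*x^2 + 2*y^2 - z^2 - 2

First, deg p = 2.
Then, symmetry: the surface is invariant under rotation about z: p = q(x² + y², z); mirror symmetry z ↦ −z ⇒ only even powers of z.
Then, reading off the gridlines: a circular section at z = -1 has radius between 1 and 2; the y-axis gridline crossings are at y ∈ {-1, 1}; no z-intercept at any integer in the box; among the integer gridlines, it crosses the x-axis at x ∈ {-1, 1}.
Finally, together with the visible shape, these determine p as stated.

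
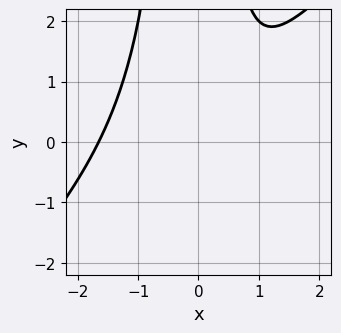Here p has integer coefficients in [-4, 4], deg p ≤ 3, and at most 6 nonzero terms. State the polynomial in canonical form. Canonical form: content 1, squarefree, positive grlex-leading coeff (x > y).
2*x^3 - 2*x^2*y + x^2 - 2*x + 3

deg p = 3.
Against the integer gridlines: the curve avoids every integer y-axis point in the box.
Together with the visible shape, these determine p as stated.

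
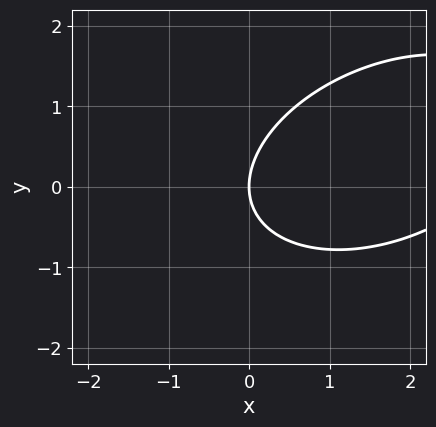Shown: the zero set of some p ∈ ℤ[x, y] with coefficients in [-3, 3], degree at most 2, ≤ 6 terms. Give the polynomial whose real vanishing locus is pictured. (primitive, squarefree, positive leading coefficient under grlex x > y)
x^2 - x*y + 2*y^2 - 3*x

Degree: a generic line meets the curve in up to 2 points, so deg p = 2.
Reading off the gridlines: one x-axis crossing is at x = 0; one y-axis crossing is at y = 0.
Putting this together gives p.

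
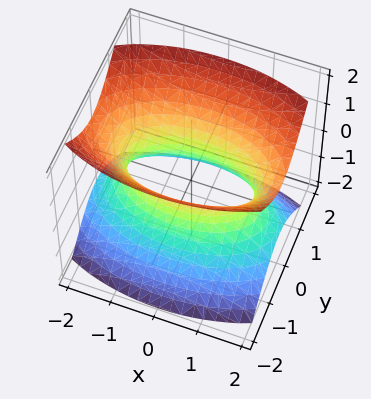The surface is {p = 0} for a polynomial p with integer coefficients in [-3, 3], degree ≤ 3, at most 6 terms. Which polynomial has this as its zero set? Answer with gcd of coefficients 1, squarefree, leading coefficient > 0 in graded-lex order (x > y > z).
First, degree: one connected sheet with a waist; a quadric, so deg p = 2.
Next, symmetries: it's symmetric under x → −x, forcing even powers of x; it's symmetric under y → −y, forcing even powers of y; mirror symmetry z ↦ −z ⇒ only even powers of z.
Next, from the visible intercepts: the surface avoids every integer z-axis point in the box.
Finally, together with the visible shape, these determine p as stated.

x^2 + 3*y^2 - 2*z^2 - 2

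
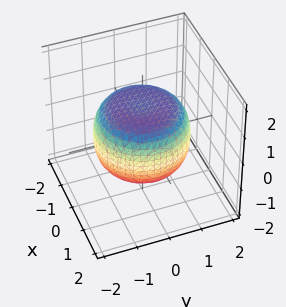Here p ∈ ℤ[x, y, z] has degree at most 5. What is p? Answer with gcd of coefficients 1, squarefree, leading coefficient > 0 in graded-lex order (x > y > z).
x^4 + 2*x^2*y^2 + y^4 - x^2 - y^2 + 2*z^2 - 2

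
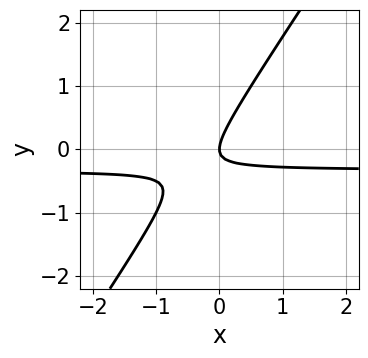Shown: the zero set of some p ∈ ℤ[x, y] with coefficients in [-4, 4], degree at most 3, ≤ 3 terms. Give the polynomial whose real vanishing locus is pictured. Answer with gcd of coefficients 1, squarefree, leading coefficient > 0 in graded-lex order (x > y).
3*x*y - 2*y^2 + x

(a) The degree is 2 — a generic line meets the curve in up to 2 points.
(b) From the axis intercepts and sections: one y-axis crossing is at y = 0; it crosses the x-axis at the gridline x = 0.
(c) Solving for integer coefficients yields p as stated.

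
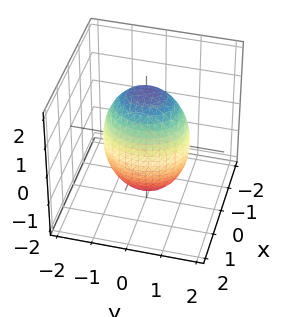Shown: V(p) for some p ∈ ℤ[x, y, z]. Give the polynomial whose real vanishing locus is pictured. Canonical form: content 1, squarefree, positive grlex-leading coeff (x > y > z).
3*x^2 + 2*y^2 + z^2 - 3

First, the degree is 2 — bounded and convex; a quadric.
Next, symmetries: the y ↦ −y reflection is a symmetry, so y appears only in even powers; it's symmetric under x → −x, forcing even powers of x; the z ↦ −z reflection is a symmetry, so z appears only in even powers.
Next, from the axis intercepts and sections: the x-axis gridline crossings are at x ∈ {-1, 1}.
Finally, these observations pin down the coefficients.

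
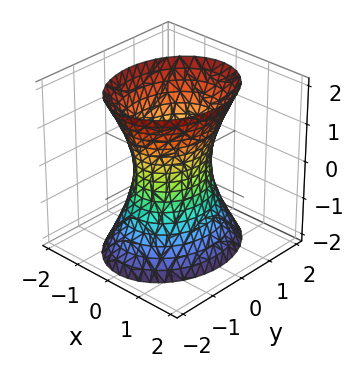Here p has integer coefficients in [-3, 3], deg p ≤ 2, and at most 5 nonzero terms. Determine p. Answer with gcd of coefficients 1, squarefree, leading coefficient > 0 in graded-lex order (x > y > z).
3*x^2 + 2*y^2 - z^2 - 2

deg p = 2.
Symmetries: it's symmetric under x → −x, forcing even powers of x; the y ↦ −y reflection is a symmetry, so y appears only in even powers; the z ↦ −z reflection is a symmetry, so z appears only in even powers.
Reading off the gridlines: among the integer gridlines, it crosses the y-axis at y ∈ {-1, 1}; it misses every integer gridline on the z-axis.
Together with the visible shape, these determine p as stated.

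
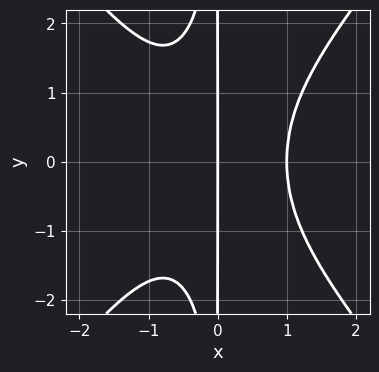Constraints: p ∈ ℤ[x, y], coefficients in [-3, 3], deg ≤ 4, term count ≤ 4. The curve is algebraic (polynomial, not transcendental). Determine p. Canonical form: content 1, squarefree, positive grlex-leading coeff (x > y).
(a) The degree is 4 — a generic line meets the curve in up to 4 points.
(b) Symmetries: it's symmetric under y → −y, forcing even powers of y.
(c) From the visible intercepts: every point of the y-axis in the box is on the curve; among the integer gridlines, it crosses the x-axis at x ∈ {0, 1}.
(d) These observations pin down the coefficients.

3*x^4 - 2*x^2*y^2 - 3*x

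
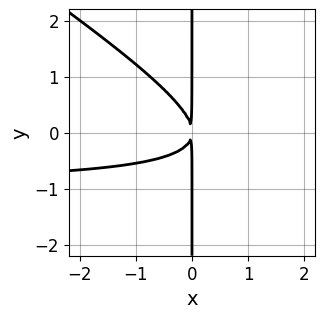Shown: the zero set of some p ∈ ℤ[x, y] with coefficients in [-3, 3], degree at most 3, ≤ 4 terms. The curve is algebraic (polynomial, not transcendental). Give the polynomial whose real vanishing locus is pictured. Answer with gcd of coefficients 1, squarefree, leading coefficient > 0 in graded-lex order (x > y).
1. Degree: the shape is more complex than any degree-2 curve, so deg p = 3.
2. Observable constraints: every point of the y-axis in the box is on the curve.
3. The integer polynomial consistent with all of this is the stated p.

2*x^2*y + 3*x*y^2 + 2*x^2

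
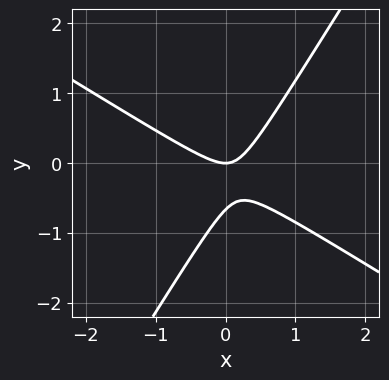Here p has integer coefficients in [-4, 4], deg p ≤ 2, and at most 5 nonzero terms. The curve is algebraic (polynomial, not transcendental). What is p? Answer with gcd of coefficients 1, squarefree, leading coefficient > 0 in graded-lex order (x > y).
3*x^2 + 3*x*y - 3*y^2 - 2*y

(a) Degree: a generic line meets the curve in up to 2 points, so deg p = 2.
(b) Against the integer gridlines: one y-axis crossing is at y = 0; one x-axis crossing is at x = 0.
(c) Solving for integer coefficients yields p as stated.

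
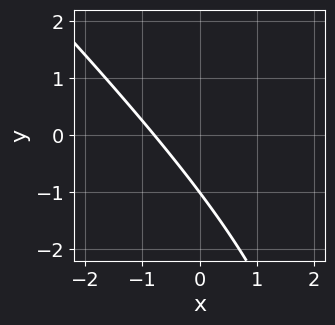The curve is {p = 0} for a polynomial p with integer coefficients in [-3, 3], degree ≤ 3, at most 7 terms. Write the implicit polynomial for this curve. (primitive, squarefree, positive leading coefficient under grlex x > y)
1. The degree is 2 — the shape is more complex than any degree-1 curve.
2. Checking where it meets the axes: one y-axis crossing is at y = -1.
3. Fitting integer coefficients to these (and the overall shape) gives p.

x^2 + x*y - 3*x - 3*y - 3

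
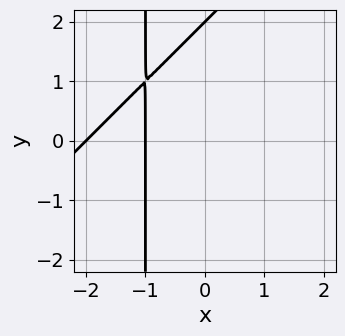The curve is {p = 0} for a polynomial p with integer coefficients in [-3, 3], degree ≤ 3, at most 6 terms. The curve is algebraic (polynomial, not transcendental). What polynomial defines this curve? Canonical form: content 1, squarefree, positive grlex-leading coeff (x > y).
First, the degree is 2 — no degree-1 curve has this shape.
Next, from the axis intercepts and sections: the x-axis gridline crossings are at x ∈ {-2, -1}; one y-axis crossing is at y = 2.
Finally, matching integer coefficients to the picture gives p.

x^2 - x*y + 3*x - y + 2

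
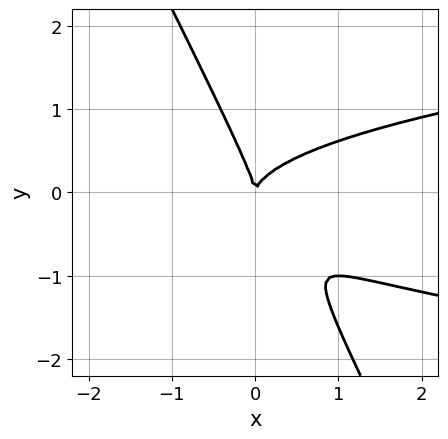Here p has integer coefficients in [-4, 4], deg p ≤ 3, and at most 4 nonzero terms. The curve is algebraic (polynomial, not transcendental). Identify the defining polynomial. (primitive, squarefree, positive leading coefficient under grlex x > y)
2*x*y^2 + y^3 - x^2

First, degree: the shape is more complex than any degree-2 curve, so deg p = 3.
Then, reading off the gridlines: it crosses the y-axis at the gridline y = 0; it crosses the x-axis at the gridline x = 0.
Finally, putting this together gives p.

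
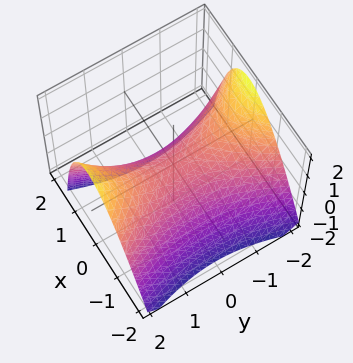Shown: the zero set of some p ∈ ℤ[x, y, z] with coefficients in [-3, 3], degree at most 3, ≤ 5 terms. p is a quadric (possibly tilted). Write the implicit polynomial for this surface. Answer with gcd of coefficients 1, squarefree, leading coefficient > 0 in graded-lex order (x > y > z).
3*x^2 - x*z - y^2 + 3*z

First, the degree is 2 — a generic line meets the surface in up to 2 points.
Then, from the visible intercepts: it meets the x-axis at x = 0 (among the integer gridlines); it crosses the y-axis at the gridline y = 0; it meets the z-axis at z = 0 (among the integer gridlines).
Finally, matching integer coefficients to the picture gives p.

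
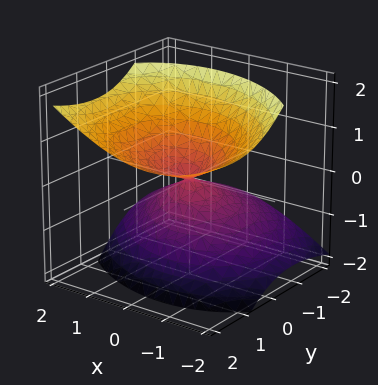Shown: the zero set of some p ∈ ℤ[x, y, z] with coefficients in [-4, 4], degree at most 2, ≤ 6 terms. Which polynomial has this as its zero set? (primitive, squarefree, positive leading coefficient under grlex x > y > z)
2*x^2 + x*y + 2*y^2 - 3*y*z - 3*z^2

(a) Degree: a generic line meets the surface in up to 2 points, so deg p = 2.
(b) Observable constraints: it crosses the y-axis at the gridline y = 0; it meets the x-axis at x = 0 (among the integer gridlines); it meets the z-axis at z = 0 (among the integer gridlines).
(c) Assembling these constraints gives the stated polynomial.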